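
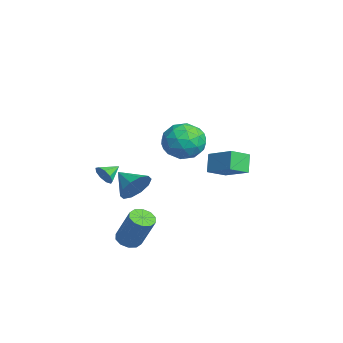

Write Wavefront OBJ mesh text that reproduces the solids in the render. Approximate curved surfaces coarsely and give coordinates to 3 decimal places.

v 0.034 4.027 -1.069
v 0.467 2.968 -0.542
v 1.346 4.919 -0.354
v 1.779 3.86 0.173
v 0.701 3.82 -2.033
v 1.134 2.761 -1.506
v 2.013 4.712 -1.318
v 2.446 3.653 -0.791
v 1.887 -1.02 -1.913
v 2.523 -1.393 -1.252
v 0.793 -1.74 -1.267
v 2.307 -0.866 -1.029
v 1.93 -0.397 -1.144
v 1.538 -0.166 -1.553
v 1.278 -0.262 -2.099
v 1.251 -0.647 -2.574
v 1.467 -1.174 -2.796
v 1.844 -1.643 -2.681
v 2.236 -1.874 -2.273
v 2.496 -1.778 -1.727
v 3.175 -1.623 -4.873
v 3.725 -1.325 -5.209
v 4.555 -0.758 -3.342
v 4.005 -1.057 -3.007
v 3.413 -1.02 -5.162
v 4.243 -0.454 -3.296
v 3.01 -0.945 -5.005
v 3.84 -0.379 -3.139
v 2.67 -1.13 -4.798
v 3.5 -0.563 -2.932
v 2.523 -1.503 -4.62
v 3.353 -0.936 -2.753
v 2.625 -1.922 -4.538
v 3.455 -1.355 -2.671
v 2.937 -2.226 -4.584
v 3.767 -1.66 -2.718
v 3.34 -2.301 -4.741
v 4.17 -1.735 -2.875
v 3.68 -2.117 -4.948
v 4.51 -1.55 -3.082
v 3.827 -1.744 -5.127
v 4.657 -1.177 -3.26
v -3.267 -1.851 -3.354
v -2.856 -1.871 -2.812
v -3.733 -0.969 -2.966
v -2.66 -1.619 -3.151
v -2.749 -1.475 -3.584
v -3.079 -1.508 -3.91
v -3.498 -1.7 -3.975
v -3.808 -1.963 -3.749
v -3.865 -2.174 -3.339
v -3.642 -2.233 -2.935
v -3.243 -2.114 -2.727
v 2.654 2.284 1.911
v 3.46 1.383 1.865
v 1.4 1.217 0.855
v 2.206 0.316 0.809
v 1.669 0.594 1.856
v 2.444 1.254 2.509
v 2.416 1.346 0.211
v 3.191 2.006 0.864
v 3.312 0.804 0.815
v 2.851 0.339 1.831
v 2.009 2.261 0.889
v 1.548 1.796 1.905
v 3.167 1.927 1.981
v 1.693 0.673 0.739
v 1.378 0.836 1.354
v 1.851 0.307 1.327
v 2.57 1.851 2.359
v 3.044 1.322 2.332
v 1.991 0.858 2.327
v 1.816 1.278 0.388
v 2.29 0.749 0.361
v 3.009 2.293 1.393
v 3.482 1.764 1.366
v 2.869 1.742 0.393
v 3.554 1.057 1.336
v 2.817 0.43 0.715
v 2.94 1.035 0.364
v 3.396 1.423 0.748
v 3.283 0.784 1.934
v 2.546 0.157 1.313
v 2.23 0.32 1.928
v 2.686 0.708 2.312
v 3.196 0.444 1.316
v 2.314 2.443 1.407
v 1.577 1.816 0.786
v 2.174 1.892 0.408
v 2.63 2.28 0.792
v 2.043 2.17 2.005
v 1.306 1.543 1.384
v 1.464 1.177 1.972
v 1.92 1.565 2.356
v 1.664 2.156 1.404
f 2 4 1
f 5 2 1
f 1 4 3
f 3 5 1
f 2 8 4
f 6 2 5
f 6 8 2
f 4 8 3
f 7 5 3
f 3 8 7
f 7 6 5
f 8 6 7
f 10 9 12
f 10 12 11
f 12 9 13
f 12 13 11
f 13 9 14
f 13 14 11
f 14 9 15
f 14 15 11
f 15 9 16
f 15 16 11
f 16 9 17
f 16 17 11
f 17 9 18
f 17 18 11
f 18 9 19
f 18 19 11
f 19 9 20
f 19 20 11
f 20 9 10
f 20 10 11
f 22 21 25
f 22 25 23
f 23 25 26
f 23 26 24
f 25 21 27
f 25 27 26
f 26 27 28
f 26 28 24
f 27 21 29
f 27 29 28
f 28 29 30
f 28 30 24
f 29 21 31
f 29 31 30
f 30 31 32
f 30 32 24
f 31 21 33
f 31 33 32
f 32 33 34
f 32 34 24
f 33 21 35
f 33 35 34
f 34 35 36
f 34 36 24
f 35 21 37
f 35 37 36
f 36 37 38
f 36 38 24
f 37 21 39
f 37 39 38
f 38 39 40
f 38 40 24
f 39 21 41
f 39 41 40
f 40 41 42
f 40 42 24
f 41 21 22
f 41 22 42
f 42 22 23
f 42 23 24
f 44 43 46
f 44 46 45
f 46 43 47
f 46 47 45
f 47 43 48
f 47 48 45
f 48 43 49
f 48 49 45
f 49 43 50
f 49 50 45
f 50 43 51
f 50 51 45
f 51 43 52
f 51 52 45
f 52 43 53
f 52 53 45
f 53 43 44
f 53 44 45
f 54 91 70
f 91 65 94
f 70 94 59
f 91 94 70
f 54 70 66
f 70 59 71
f 66 71 55
f 70 71 66
f 54 66 75
f 66 55 76
f 75 76 61
f 66 76 75
f 54 75 87
f 75 61 90
f 87 90 64
f 75 90 87
f 54 87 91
f 87 64 95
f 91 95 65
f 87 95 91
f 55 71 82
f 71 59 85
f 82 85 63
f 71 85 82
f 59 94 72
f 94 65 93
f 72 93 58
f 94 93 72
f 65 95 92
f 95 64 88
f 92 88 56
f 95 88 92
f 64 90 89
f 90 61 77
f 89 77 60
f 90 77 89
f 61 76 81
f 76 55 78
f 81 78 62
f 76 78 81
f 57 83 69
f 83 63 84
f 69 84 58
f 83 84 69
f 57 69 67
f 69 58 68
f 67 68 56
f 69 68 67
f 57 67 74
f 67 56 73
f 74 73 60
f 67 73 74
f 57 74 79
f 74 60 80
f 79 80 62
f 74 80 79
f 57 79 83
f 79 62 86
f 83 86 63
f 79 86 83
f 58 84 72
f 84 63 85
f 72 85 59
f 84 85 72
f 56 68 92
f 68 58 93
f 92 93 65
f 68 93 92
f 60 73 89
f 73 56 88
f 89 88 64
f 73 88 89
f 62 80 81
f 80 60 77
f 81 77 61
f 80 77 81
f 63 86 82
f 86 62 78
f 82 78 55
f 86 78 82



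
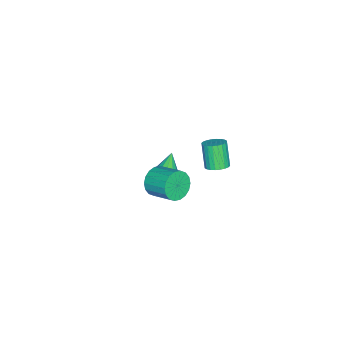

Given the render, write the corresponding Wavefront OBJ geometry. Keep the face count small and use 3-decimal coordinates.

v 3.251 1.43 3.158
v 3.79 1.509 2.572
v 4.188 2.688 3.096
v 3.649 2.61 3.682
v 3.501 1.666 2.436
v 3.899 2.846 2.959
v 3.163 1.778 2.443
v 3.561 2.957 2.966
v 2.842 1.82 2.591
v 3.24 2.999 3.115
v 2.603 1.785 2.852
v 3.001 2.964 3.376
v 2.491 1.68 3.174
v 2.889 2.859 3.697
v 2.53 1.526 3.492
v 2.928 2.705 4.015
v 2.712 1.352 3.744
v 3.11 2.531 4.268
v 3.001 1.194 3.881
v 3.399 2.374 4.404
v 3.339 1.083 3.874
v 3.737 2.262 4.397
v 3.66 1.041 3.725
v 4.058 2.22 4.249
v 3.899 1.076 3.464
v 4.297 2.255 3.988
v 4.011 1.181 3.143
v 4.409 2.36 3.666
v 3.972 1.335 2.825
v 4.37 2.514 3.348
v -1.246 -0.042 -1.214
v -0.877 0.115 -0.754
v -2.074 -0.118 -0.526
v -0.993 0.388 -0.863
v -1.176 0.545 -1.066
v -1.378 0.546 -1.309
v -1.544 0.388 -1.526
v -1.631 0.116 -1.66
v -1.614 -0.199 -1.675
v -1.498 -0.472 -1.566
v -1.315 -0.63 -1.362
v -1.114 -0.63 -1.12
v -0.947 -0.473 -0.902
v -0.861 -0.2 -0.768
v -2.35 2.172 -0.956
v -1.771 2.055 -0.735
v -2.332 1.652 0.517
v -2.91 1.768 0.296
v -1.8 2.291 -0.672
v -2.361 1.887 0.58
v -1.913 2.509 -0.652
v -2.473 2.105 0.6
v -2.092 2.675 -0.678
v -2.652 2.271 0.574
v -2.31 2.765 -0.747
v -2.871 2.361 0.505
v -2.534 2.764 -0.848
v -3.095 2.361 0.404
v -2.73 2.674 -0.965
v -3.291 2.27 0.287
v -2.869 2.506 -1.081
v -3.429 2.103 0.171
v -2.928 2.288 -1.177
v -3.489 1.885 0.075
v -2.899 2.053 -1.24
v -3.46 1.649 0.012
v -2.787 1.835 -1.26
v -3.347 1.431 -0.008
v -2.608 1.669 -1.234
v -3.168 1.265 0.018
v -2.389 1.579 -1.165
v -2.95 1.175 0.087
v -2.165 1.579 -1.064
v -2.726 1.176 0.188
v -1.969 1.67 -0.947
v -2.53 1.266 0.305
v -1.831 1.837 -0.831
v -2.391 1.434 0.421
f 2 1 5
f 2 5 3
f 3 5 6
f 3 6 4
f 5 1 7
f 5 7 6
f 6 7 8
f 6 8 4
f 7 1 9
f 7 9 8
f 8 9 10
f 8 10 4
f 9 1 11
f 9 11 10
f 10 11 12
f 10 12 4
f 11 1 13
f 11 13 12
f 12 13 14
f 12 14 4
f 13 1 15
f 13 15 14
f 14 15 16
f 14 16 4
f 15 1 17
f 15 17 16
f 16 17 18
f 16 18 4
f 17 1 19
f 17 19 18
f 18 19 20
f 18 20 4
f 19 1 21
f 19 21 20
f 20 21 22
f 20 22 4
f 21 1 23
f 21 23 22
f 22 23 24
f 22 24 4
f 23 1 25
f 23 25 24
f 24 25 26
f 24 26 4
f 25 1 27
f 25 27 26
f 26 27 28
f 26 28 4
f 27 1 29
f 27 29 28
f 28 29 30
f 28 30 4
f 29 1 2
f 29 2 30
f 30 2 3
f 30 3 4
f 32 31 34
f 32 34 33
f 34 31 35
f 34 35 33
f 35 31 36
f 35 36 33
f 36 31 37
f 36 37 33
f 37 31 38
f 37 38 33
f 38 31 39
f 38 39 33
f 39 31 40
f 39 40 33
f 40 31 41
f 40 41 33
f 41 31 42
f 41 42 33
f 42 31 43
f 42 43 33
f 43 31 44
f 43 44 33
f 44 31 32
f 44 32 33
f 46 45 49
f 46 49 47
f 47 49 50
f 47 50 48
f 49 45 51
f 49 51 50
f 50 51 52
f 50 52 48
f 51 45 53
f 51 53 52
f 52 53 54
f 52 54 48
f 53 45 55
f 53 55 54
f 54 55 56
f 54 56 48
f 55 45 57
f 55 57 56
f 56 57 58
f 56 58 48
f 57 45 59
f 57 59 58
f 58 59 60
f 58 60 48
f 59 45 61
f 59 61 60
f 60 61 62
f 60 62 48
f 61 45 63
f 61 63 62
f 62 63 64
f 62 64 48
f 63 45 65
f 63 65 64
f 64 65 66
f 64 66 48
f 65 45 67
f 65 67 66
f 66 67 68
f 66 68 48
f 67 45 69
f 67 69 68
f 68 69 70
f 68 70 48
f 69 45 71
f 69 71 70
f 70 71 72
f 70 72 48
f 71 45 73
f 71 73 72
f 72 73 74
f 72 74 48
f 73 45 75
f 73 75 74
f 74 75 76
f 74 76 48
f 75 45 77
f 75 77 76
f 76 77 78
f 76 78 48
f 77 45 46
f 77 46 78
f 78 46 47
f 78 47 48



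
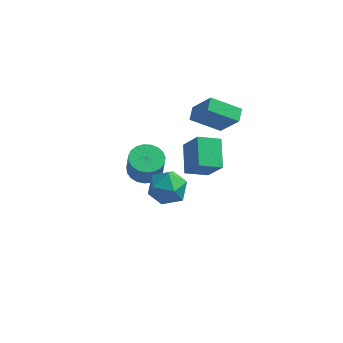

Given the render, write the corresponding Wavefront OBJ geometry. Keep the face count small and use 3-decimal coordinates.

v -0.55 2.766 -3.338
v -0.849 4.443 -2.519
v 0.701 3.246 -3.865
v 0.403 4.923 -3.046
v 0.317 2.177 -1.814
v 0.019 3.854 -0.995
v 1.569 2.657 -2.341
v 1.27 4.334 -1.522
v 1.373 2.928 0.755
v -0.276 2.712 1.754
v 1.419 3.758 1.012
v -0.23 3.542 2.01
v 2.41 2.378 2.35
v 0.761 2.162 3.348
v 2.456 3.208 2.606
v 0.807 2.992 3.605
v -1.123 -2.167 1.107
v 0.011 -2.336 1.109
v -1.331 -3.544 2.331
v -0.197 -3.713 2.333
v -0.635 -2.76 2.795
v -0.507 -1.909 2.038
v -0.813 -3.971 1.402
v -0.685 -3.12 0.645
v 0.202 -3.451 1.291
v 0.312 -2.702 2.152
v -1.632 -3.178 1.288
v -1.522 -2.429 2.149
v -2.821 3.224 -3.832
v -1.816 3.058 -3.982
v -1.654 2.789 -2.597
v -2.659 2.956 -2.448
v -1.825 3.478 -3.9
v -1.663 3.209 -2.515
v -2.007 3.854 -3.805
v -1.845 3.586 -2.42
v -2.329 4.122 -3.716
v -2.167 3.853 -2.331
v -2.736 4.234 -3.646
v -2.575 3.965 -2.261
v -3.159 4.172 -3.609
v -2.997 3.903 -2.224
v -3.522 3.945 -3.61
v -3.36 3.677 -2.226
v -3.765 3.595 -3.65
v -3.603 3.326 -2.265
v -3.844 3.18 -3.722
v -3.682 2.911 -2.337
v -3.746 2.773 -3.812
v -3.584 2.504 -2.427
v -3.489 2.444 -3.906
v -3.327 2.175 -2.521
v -3.116 2.25 -3.987
v -2.954 1.981 -2.602
v -2.692 2.224 -4.042
v -2.53 1.955 -2.657
v -2.29 2.372 -4.06
v -2.128 2.103 -2.675
v -1.98 2.667 -4.039
v -1.818 2.398 -2.654
f 2 4 1
f 5 2 1
f 1 4 3
f 3 5 1
f 2 8 4
f 6 2 5
f 6 8 2
f 4 8 3
f 7 5 3
f 3 8 7
f 7 6 5
f 8 6 7
f 10 12 9
f 13 10 9
f 9 12 11
f 11 13 9
f 10 16 12
f 14 10 13
f 14 16 10
f 12 16 11
f 15 13 11
f 11 16 15
f 15 14 13
f 16 14 15
f 17 28 22
f 17 22 18
f 17 18 24
f 17 24 27
f 17 27 28
f 18 22 26
f 22 28 21
f 28 27 19
f 27 24 23
f 24 18 25
f 20 26 21
f 20 21 19
f 20 19 23
f 20 23 25
f 20 25 26
f 21 26 22
f 19 21 28
f 23 19 27
f 25 23 24
f 26 25 18
f 30 29 33
f 30 33 31
f 31 33 34
f 31 34 32
f 33 29 35
f 33 35 34
f 34 35 36
f 34 36 32
f 35 29 37
f 35 37 36
f 36 37 38
f 36 38 32
f 37 29 39
f 37 39 38
f 38 39 40
f 38 40 32
f 39 29 41
f 39 41 40
f 40 41 42
f 40 42 32
f 41 29 43
f 41 43 42
f 42 43 44
f 42 44 32
f 43 29 45
f 43 45 44
f 44 45 46
f 44 46 32
f 45 29 47
f 45 47 46
f 46 47 48
f 46 48 32
f 47 29 49
f 47 49 48
f 48 49 50
f 48 50 32
f 49 29 51
f 49 51 50
f 50 51 52
f 50 52 32
f 51 29 53
f 51 53 52
f 52 53 54
f 52 54 32
f 53 29 55
f 53 55 54
f 54 55 56
f 54 56 32
f 55 29 57
f 55 57 56
f 56 57 58
f 56 58 32
f 57 29 59
f 57 59 58
f 58 59 60
f 58 60 32
f 59 29 30
f 59 30 60
f 60 30 31
f 60 31 32



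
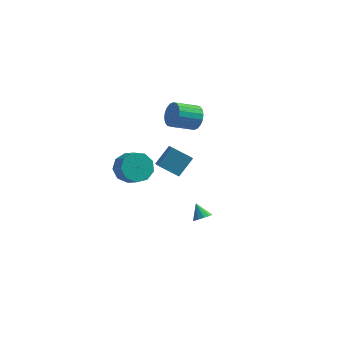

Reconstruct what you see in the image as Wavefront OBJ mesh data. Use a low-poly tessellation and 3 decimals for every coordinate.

v -3.337 3.648 -2.752
v -2.989 3.013 -2.387
v -2.701 4.637 -1.637
v -2.354 4.002 -1.272
v -2.026 3.838 -3.668
v -1.679 3.203 -3.303
v -1.391 4.827 -2.553
v -1.043 4.192 -2.188
v -0.929 4.373 1.569
v -0.356 4.048 2.225
v -1.637 3.163 2.907
v -2.211 3.487 2.251
v -0.504 4.394 2.396
v -1.785 3.509 3.078
v -0.737 4.737 2.403
v -2.018 3.851 3.085
v -1.008 5.007 2.245
v -2.289 4.122 2.927
v -1.263 5.151 1.953
v -2.544 4.266 2.635
v -1.452 5.142 1.585
v -2.733 4.256 2.267
v -1.538 4.979 1.214
v -2.819 4.094 1.896
v -1.503 4.697 0.913
v -2.784 3.812 1.595
v -1.355 4.351 0.742
v -2.636 3.466 1.424
v -1.122 4.009 0.735
v -2.403 3.123 1.417
v -0.851 3.738 0.893
v -2.132 2.853 1.575
v -0.596 3.594 1.185
v -1.877 2.709 1.867
v -0.407 3.604 1.553
v -1.688 2.718 2.235
v -0.321 3.766 1.924
v -1.602 2.881 2.606
v -2.931 -3.398 2.185
v -2.085 -2.991 1.691
v -1.363 -3.656 2.382
v -2.209 -4.062 2.875
v -2.258 -2.583 2.265
v -1.536 -3.247 2.956
v -2.746 -2.556 2.801
v -2.023 -3.22 3.492
v -3.32 -2.922 3.049
v -2.598 -3.587 3.739
v -3.712 -3.512 2.892
v -2.99 -4.176 3.583
v -3.739 -4.048 2.404
v -3.017 -4.712 3.095
v -3.388 -4.279 1.814
v -2.666 -4.944 2.505
v -2.823 -4.099 1.397
v -2.101 -4.763 2.088
v -2.308 -3.59 1.349
v -1.586 -4.255 2.039
v 1.133 -1.836 -2.763
v 1.614 -1.455 -2.677
v 0.567 -1.304 -1.957
v 1.412 -1.305 -2.919
v 1.12 -1.323 -3.111
v 0.833 -1.505 -3.193
v 0.641 -1.791 -3.138
v 0.605 -2.092 -2.964
v 0.737 -2.312 -2.727
v 0.994 -2.381 -2.501
v 1.296 -2.277 -2.358
v 1.545 -2.033 -2.344
v 1.664 -1.726 -2.463
f 2 4 1
f 5 2 1
f 1 4 3
f 3 5 1
f 2 8 4
f 6 2 5
f 6 8 2
f 4 8 3
f 7 5 3
f 3 8 7
f 7 6 5
f 8 6 7
f 10 9 13
f 10 13 11
f 11 13 14
f 11 14 12
f 13 9 15
f 13 15 14
f 14 15 16
f 14 16 12
f 15 9 17
f 15 17 16
f 16 17 18
f 16 18 12
f 17 9 19
f 17 19 18
f 18 19 20
f 18 20 12
f 19 9 21
f 19 21 20
f 20 21 22
f 20 22 12
f 21 9 23
f 21 23 22
f 22 23 24
f 22 24 12
f 23 9 25
f 23 25 24
f 24 25 26
f 24 26 12
f 25 9 27
f 25 27 26
f 26 27 28
f 26 28 12
f 27 9 29
f 27 29 28
f 28 29 30
f 28 30 12
f 29 9 31
f 29 31 30
f 30 31 32
f 30 32 12
f 31 9 33
f 31 33 32
f 32 33 34
f 32 34 12
f 33 9 35
f 33 35 34
f 34 35 36
f 34 36 12
f 35 9 37
f 35 37 36
f 36 37 38
f 36 38 12
f 37 9 10
f 37 10 38
f 38 10 11
f 38 11 12
f 40 39 43
f 40 43 41
f 41 43 44
f 41 44 42
f 43 39 45
f 43 45 44
f 44 45 46
f 44 46 42
f 45 39 47
f 45 47 46
f 46 47 48
f 46 48 42
f 47 39 49
f 47 49 48
f 48 49 50
f 48 50 42
f 49 39 51
f 49 51 50
f 50 51 52
f 50 52 42
f 51 39 53
f 51 53 52
f 52 53 54
f 52 54 42
f 53 39 55
f 53 55 54
f 54 55 56
f 54 56 42
f 55 39 57
f 55 57 56
f 56 57 58
f 56 58 42
f 57 39 40
f 57 40 58
f 58 40 41
f 58 41 42
f 60 59 62
f 60 62 61
f 62 59 63
f 62 63 61
f 63 59 64
f 63 64 61
f 64 59 65
f 64 65 61
f 65 59 66
f 65 66 61
f 66 59 67
f 66 67 61
f 67 59 68
f 67 68 61
f 68 59 69
f 68 69 61
f 69 59 70
f 69 70 61
f 70 59 71
f 70 71 61
f 71 59 60
f 71 60 61



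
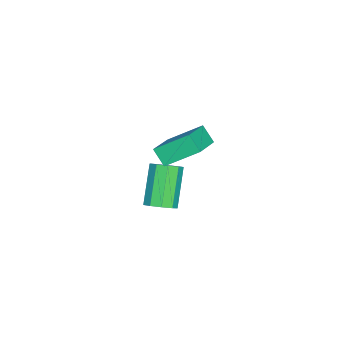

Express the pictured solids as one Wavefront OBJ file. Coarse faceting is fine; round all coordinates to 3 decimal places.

v 0.349 -2.808 -4.809
v 0.904 -3.074 -4.381
v -0.454 -3.238 -2.722
v -1.009 -2.972 -3.151
v 0.885 -2.563 -4.346
v -0.473 -2.727 -2.687
v 0.616 -2.166 -4.527
v -0.743 -2.33 -2.869
v 0.221 -2.07 -4.841
v -1.137 -2.234 -3.183
v -0.113 -2.319 -5.14
v -1.472 -2.483 -3.481
v -0.231 -2.797 -5.284
v -1.59 -2.961 -3.625
v -0.078 -3.28 -5.206
v -1.436 -3.444 -3.547
v 0.276 -3.542 -4.942
v -1.083 -3.707 -3.284
v 0.664 -3.461 -4.616
v -0.695 -3.625 -2.958
v 0.782 -2.323 0.102
v 0.445 -0.898 1.114
v 1.078 -1.756 -0.599
v 0.741 -0.33 0.412
v 2.439 -2.39 0.748
v 2.102 -0.964 1.759
v 2.735 -1.822 0.046
v 2.398 -0.397 1.058
f 2 1 5
f 2 5 3
f 3 5 6
f 3 6 4
f 5 1 7
f 5 7 6
f 6 7 8
f 6 8 4
f 7 1 9
f 7 9 8
f 8 9 10
f 8 10 4
f 9 1 11
f 9 11 10
f 10 11 12
f 10 12 4
f 11 1 13
f 11 13 12
f 12 13 14
f 12 14 4
f 13 1 15
f 13 15 14
f 14 15 16
f 14 16 4
f 15 1 17
f 15 17 16
f 16 17 18
f 16 18 4
f 17 1 19
f 17 19 18
f 18 19 20
f 18 20 4
f 19 1 2
f 19 2 20
f 20 2 3
f 20 3 4
f 22 24 21
f 25 22 21
f 21 24 23
f 23 25 21
f 22 28 24
f 26 22 25
f 26 28 22
f 24 28 23
f 27 25 23
f 23 28 27
f 27 26 25
f 28 26 27



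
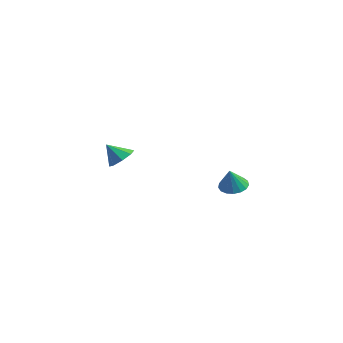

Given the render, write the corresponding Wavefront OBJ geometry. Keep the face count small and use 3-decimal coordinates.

v 2.872 -0.573 2.408
v 3.338 -0.11 2.472
v 3.148 -0.987 3.412
v 3.081 0.024 2.597
v 2.776 0.021 2.68
v 2.493 -0.118 2.7
v 2.297 -0.361 2.654
v 2.233 -0.653 2.551
v 2.315 -0.926 2.415
v 2.525 -1.118 2.278
v 2.814 -1.186 2.171
v 3.117 -1.113 2.118
v 3.363 -0.916 2.132
v 3.498 -0.641 2.209
v 3.489 -0.35 2.331
v -3.166 -2.353 2.563
v -2.552 -2.705 2.694
v -3.634 -2.867 3.377
v -2.587 -2.231 2.973
v -2.962 -1.829 3.012
v -3.456 -1.733 2.789
v -3.781 -2.001 2.433
v -3.746 -2.475 2.153
v -3.371 -2.877 2.114
v -2.877 -2.972 2.338
f 2 1 4
f 2 4 3
f 4 1 5
f 4 5 3
f 5 1 6
f 5 6 3
f 6 1 7
f 6 7 3
f 7 1 8
f 7 8 3
f 8 1 9
f 8 9 3
f 9 1 10
f 9 10 3
f 10 1 11
f 10 11 3
f 11 1 12
f 11 12 3
f 12 1 13
f 12 13 3
f 13 1 14
f 13 14 3
f 14 1 15
f 14 15 3
f 15 1 2
f 15 2 3
f 17 16 19
f 17 19 18
f 19 16 20
f 19 20 18
f 20 16 21
f 20 21 18
f 21 16 22
f 21 22 18
f 22 16 23
f 22 23 18
f 23 16 24
f 23 24 18
f 24 16 25
f 24 25 18
f 25 16 17
f 25 17 18



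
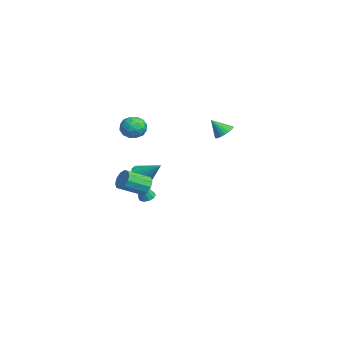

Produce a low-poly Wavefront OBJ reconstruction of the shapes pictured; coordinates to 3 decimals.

v -4.349 -2.31 -3.356
v -3.99 -1.956 -4.002
v -3.391 -1.25 -2.244
v -4.336 -1.722 -3.927
v -4.686 -1.646 -3.699
v -4.945 -1.748 -3.378
v -5.045 -2 -3.052
v -4.958 -2.335 -2.807
v -4.708 -2.664 -2.709
v -4.361 -2.898 -2.784
v -4.012 -2.974 -3.013
v -3.753 -2.873 -3.333
v -3.653 -2.62 -3.659
v -3.74 -2.285 -3.904
v 3.753 -3.076 -1.032
v 4.173 -3.257 -1.574
v 4.507 -4.586 -0.871
v 4.087 -4.404 -0.328
v 4.417 -3.041 -1.281
v 4.751 -4.37 -0.577
v 4.407 -2.837 -0.892
v 4.741 -4.166 -0.189
v 4.148 -2.725 -0.556
v 4.481 -4.054 0.147
v 3.737 -2.747 -0.403
v 4.071 -4.076 0.301
v 3.333 -2.894 -0.489
v 3.667 -4.223 0.214
v 3.089 -3.11 -0.783
v 3.423 -4.439 -0.079
v 3.099 -3.314 -1.171
v 3.433 -4.643 -0.468
v 3.359 -3.426 -1.507
v 3.692 -4.755 -0.804
v 3.769 -3.404 -1.661
v 4.103 -4.733 -0.957
v -2.405 -2.241 1.037
v -1.884 -2.864 0.69
v -2.876 -3.176 2.01
v -2.355 -3.799 1.663
v -1.999 -3.114 2.093
v -1.708 -2.536 1.492
v -3.052 -3.504 1.208
v -2.761 -2.926 0.607
v -2.284 -3.644 0.797
v -1.633 -3.404 1.343
v -3.127 -2.636 1.357
v -2.476 -2.396 1.903
v -2.103 -2.47 0.778
v -2.657 -3.57 1.922
v -2.448 -3.167 2.174
v -2.141 -3.533 1.971
v -2 -2.278 1.249
v -1.693 -2.644 1.046
v -1.761 -2.791 1.87
v -3.067 -3.396 1.654
v -2.76 -3.762 1.451
v -2.619 -2.507 0.729
v -2.312 -2.873 0.526
v -2.999 -3.249 0.83
v -2.032 -3.295 0.637
v -2.309 -3.845 1.209
v -2.718 -3.671 0.941
v -2.547 -3.332 0.588
v -1.649 -3.154 0.958
v -1.926 -3.703 1.53
v -1.717 -3.301 1.782
v -1.546 -2.961 1.429
v -1.884 -3.613 1.021
v -2.834 -2.337 1.17
v -3.111 -2.886 1.742
v -3.214 -3.079 1.271
v -3.043 -2.739 0.918
v -2.451 -2.195 1.491
v -2.728 -2.745 2.063
v -2.213 -2.708 2.112
v -2.042 -2.369 1.759
v -2.876 -2.427 1.679
v -2.04 -2.259 -4.262
v -1.519 -2.185 -4.384
v -1.54 -2.961 -2.558
v -1.631 -1.907 -4.237
v -1.899 -1.764 -4.1
v -2.221 -1.81 -4.024
v -2.473 -2.027 -4.04
v -2.56 -2.333 -4.14
v -2.448 -2.611 -4.288
v -2.18 -2.754 -4.425
v -1.859 -2.709 -4.5
v -1.606 -2.491 -4.485
v -3.531 2.631 0.263
v -3.05 2.178 0.003
v -3.729 1.849 1.257
v -2.884 2.353 0.173
v -2.83 2.576 0.359
v -2.897 2.808 0.528
v -3.074 3.01 0.652
v -3.33 3.146 0.708
v -3.62 3.193 0.687
v -3.896 3.143 0.593
v -4.108 3.004 0.442
v -4.22 2.801 0.259
v -4.214 2.568 0.078
v -4.089 2.346 -0.072
v -3.868 2.174 -0.163
v -3.588 2.08 -0.181
v -3.299 2.081 -0.123
f 2 1 4
f 2 4 3
f 4 1 5
f 4 5 3
f 5 1 6
f 5 6 3
f 6 1 7
f 6 7 3
f 7 1 8
f 7 8 3
f 8 1 9
f 8 9 3
f 9 1 10
f 9 10 3
f 10 1 11
f 10 11 3
f 11 1 12
f 11 12 3
f 12 1 13
f 12 13 3
f 13 1 14
f 13 14 3
f 14 1 2
f 14 2 3
f 16 15 19
f 16 19 17
f 17 19 20
f 17 20 18
f 19 15 21
f 19 21 20
f 20 21 22
f 20 22 18
f 21 15 23
f 21 23 22
f 22 23 24
f 22 24 18
f 23 15 25
f 23 25 24
f 24 25 26
f 24 26 18
f 25 15 27
f 25 27 26
f 26 27 28
f 26 28 18
f 27 15 29
f 27 29 28
f 28 29 30
f 28 30 18
f 29 15 31
f 29 31 30
f 30 31 32
f 30 32 18
f 31 15 33
f 31 33 32
f 32 33 34
f 32 34 18
f 33 15 35
f 33 35 34
f 34 35 36
f 34 36 18
f 35 15 16
f 35 16 36
f 36 16 17
f 36 17 18
f 37 74 53
f 74 48 77
f 53 77 42
f 74 77 53
f 37 53 49
f 53 42 54
f 49 54 38
f 53 54 49
f 37 49 58
f 49 38 59
f 58 59 44
f 49 59 58
f 37 58 70
f 58 44 73
f 70 73 47
f 58 73 70
f 37 70 74
f 70 47 78
f 74 78 48
f 70 78 74
f 38 54 65
f 54 42 68
f 65 68 46
f 54 68 65
f 42 77 55
f 77 48 76
f 55 76 41
f 77 76 55
f 48 78 75
f 78 47 71
f 75 71 39
f 78 71 75
f 47 73 72
f 73 44 60
f 72 60 43
f 73 60 72
f 44 59 64
f 59 38 61
f 64 61 45
f 59 61 64
f 40 66 52
f 66 46 67
f 52 67 41
f 66 67 52
f 40 52 50
f 52 41 51
f 50 51 39
f 52 51 50
f 40 50 57
f 50 39 56
f 57 56 43
f 50 56 57
f 40 57 62
f 57 43 63
f 62 63 45
f 57 63 62
f 40 62 66
f 62 45 69
f 66 69 46
f 62 69 66
f 41 67 55
f 67 46 68
f 55 68 42
f 67 68 55
f 39 51 75
f 51 41 76
f 75 76 48
f 51 76 75
f 43 56 72
f 56 39 71
f 72 71 47
f 56 71 72
f 45 63 64
f 63 43 60
f 64 60 44
f 63 60 64
f 46 69 65
f 69 45 61
f 65 61 38
f 69 61 65
f 80 79 82
f 80 82 81
f 82 79 83
f 82 83 81
f 83 79 84
f 83 84 81
f 84 79 85
f 84 85 81
f 85 79 86
f 85 86 81
f 86 79 87
f 86 87 81
f 87 79 88
f 87 88 81
f 88 79 89
f 88 89 81
f 89 79 90
f 89 90 81
f 90 79 80
f 90 80 81
f 92 91 94
f 92 94 93
f 94 91 95
f 94 95 93
f 95 91 96
f 95 96 93
f 96 91 97
f 96 97 93
f 97 91 98
f 97 98 93
f 98 91 99
f 98 99 93
f 99 91 100
f 99 100 93
f 100 91 101
f 100 101 93
f 101 91 102
f 101 102 93
f 102 91 103
f 102 103 93
f 103 91 104
f 103 104 93
f 104 91 105
f 104 105 93
f 105 91 106
f 105 106 93
f 106 91 107
f 106 107 93
f 107 91 92
f 107 92 93



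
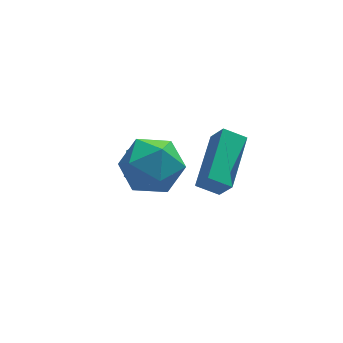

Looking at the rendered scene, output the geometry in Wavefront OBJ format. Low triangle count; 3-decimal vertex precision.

v 1.42 0.576 -2.627
v 1.759 0.641 -3.068
v 2.099 1.53 -2.674
v 1.76 1.464 -2.233
v 1.456 0.79 -3.143
v 1.796 1.679 -2.749
v 1.139 0.858 -3.021
v 1.479 1.746 -2.627
v 0.93 0.817 -2.749
v 1.27 1.706 -2.355
v 0.907 0.684 -2.43
v 1.247 1.573 -2.036
v 1.081 0.51 -2.186
v 1.421 1.399 -1.792
v 1.384 0.361 -2.111
v 1.724 1.25 -1.717
v 1.701 0.294 -2.233
v 2.041 1.182 -1.839
v 1.91 0.334 -2.505
v 2.25 1.223 -2.111
v 1.933 0.467 -2.824
v 2.273 1.356 -2.43
v 0.117 -1.547 0.703
v 0.82 -1.324 1.674
v 1.44 -2.856 0.046
v 2.143 -2.633 1.017
v 1.078 -3.211 1.155
v 0.26 -2.402 1.562
v 2 -1.778 0.158
v 1.182 -0.969 0.565
v 1.984 -1.467 1.338
v 1.414 -2.352 1.954
v 0.846 -1.828 -0.234
v 0.276 -2.713 0.382
v 2.286 -3.187 0.484
v 3.389 -1.412 1.106
v 3.028 -3.499 0.058
v 4.131 -1.724 0.68
v 2.569 -3.656 1.32
v 3.672 -1.881 1.942
v 3.311 -3.968 0.894
v 4.414 -2.193 1.516
f 2 1 5
f 2 5 3
f 3 5 6
f 3 6 4
f 5 1 7
f 5 7 6
f 6 7 8
f 6 8 4
f 7 1 9
f 7 9 8
f 8 9 10
f 8 10 4
f 9 1 11
f 9 11 10
f 10 11 12
f 10 12 4
f 11 1 13
f 11 13 12
f 12 13 14
f 12 14 4
f 13 1 15
f 13 15 14
f 14 15 16
f 14 16 4
f 15 1 17
f 15 17 16
f 16 17 18
f 16 18 4
f 17 1 19
f 17 19 18
f 18 19 20
f 18 20 4
f 19 1 21
f 19 21 20
f 20 21 22
f 20 22 4
f 21 1 2
f 21 2 22
f 22 2 3
f 22 3 4
f 23 34 28
f 23 28 24
f 23 24 30
f 23 30 33
f 23 33 34
f 24 28 32
f 28 34 27
f 34 33 25
f 33 30 29
f 30 24 31
f 26 32 27
f 26 27 25
f 26 25 29
f 26 29 31
f 26 31 32
f 27 32 28
f 25 27 34
f 29 25 33
f 31 29 30
f 32 31 24
f 36 38 35
f 39 36 35
f 35 38 37
f 37 39 35
f 36 42 38
f 40 36 39
f 40 42 36
f 38 42 37
f 41 39 37
f 37 42 41
f 41 40 39
f 42 40 41



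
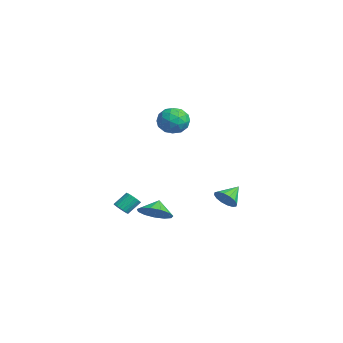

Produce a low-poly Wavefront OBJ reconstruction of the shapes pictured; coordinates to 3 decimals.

v -0.221 -3.718 -3.409
v 0.214 -3.878 -3.131
v 0.036 -3.081 -2.394
v -0.399 -2.922 -2.671
v 0.302 -3.727 -3.273
v 0.123 -2.931 -2.535
v 0.299 -3.575 -3.438
v 0.121 -2.779 -2.7
v 0.206 -3.448 -3.598
v 0.028 -2.651 -2.861
v 0.04 -3.367 -3.725
v -0.138 -2.57 -2.988
v -0.171 -3.347 -3.798
v -0.35 -2.551 -3.061
v -0.392 -3.392 -3.803
v -0.57 -2.595 -3.066
v -0.582 -3.492 -3.74
v -0.76 -2.695 -3.003
v -0.71 -3.632 -3.62
v -0.888 -2.835 -2.883
v -0.754 -3.787 -3.463
v -0.932 -2.99 -2.726
v -0.705 -3.93 -3.297
v -0.883 -3.133 -2.56
v -0.573 -4.036 -3.15
v -0.751 -3.239 -2.413
v -0.38 -4.088 -3.048
v -0.558 -3.291 -2.311
v -0.159 -4.075 -3.008
v -0.337 -3.278 -2.271
v 0.051 -4.001 -3.037
v -0.127 -3.204 -2.3
v 0.22 -1.017 3.623
v 0.756 -0.389 4.185
v 1.584 -1.671 3.055
v 2.12 -1.043 3.617
v 1.586 -1.769 4.049
v 0.743 -1.364 4.4
v 1.597 -0.696 2.84
v 0.754 -0.291 3.191
v 1.607 -0.19 3.701
v 1.6 -0.853 4.449
v 0.74 -1.207 2.791
v 0.733 -1.87 3.539
v 0.368 -0.645 3.954
v 1.972 -1.415 3.286
v 1.658 -1.841 3.54
v 1.973 -1.472 3.871
v 0.36 -1.219 4.08
v 0.675 -0.849 4.411
v 1.163 -1.66 4.331
v 1.665 -1.211 2.829
v 1.98 -0.841 3.16
v 0.367 -0.588 3.369
v 0.682 -0.219 3.7
v 1.177 -0.4 2.909
v 1.183 -0.159 4
v 1.985 -0.544 3.666
v 1.678 -0.34 3.209
v 1.182 -0.102 3.416
v 1.179 -0.549 4.439
v 1.981 -0.934 4.105
v 1.667 -1.36 4.359
v 1.171 -1.122 4.566
v 1.679 -0.432 4.155
v 0.359 -1.126 3.135
v 1.161 -1.511 2.801
v 1.169 -0.938 2.674
v 0.673 -0.7 2.881
v 0.355 -1.516 3.574
v 1.157 -1.901 3.24
v 1.158 -1.958 3.824
v 0.662 -1.72 4.031
v 0.661 -1.628 3.085
v -0.751 -1.574 -4.179
v -0.069 -2.023 -3.472
v -1.289 -1.166 -3.401
v 0.157 -1.473 -3.602
v 0.095 -0.956 -3.916
v -0.235 -0.634 -4.313
v -0.729 -0.611 -4.668
v -1.23 -0.893 -4.867
v -1.579 -1.392 -4.848
v -1.665 -1.948 -4.616
v -1.46 -2.385 -4.246
v -1.03 -2.565 -3.854
v -0.512 -2.43 -3.565
v 2.133 1.736 -2.371
v 2.722 2.222 -2.57
v 1.587 2.684 -1.669
v 2.439 2.274 -2.861
v 2.074 2.182 -3.02
v 1.725 1.97 -3.005
v 1.485 1.696 -2.821
v 1.418 1.432 -2.516
v 1.543 1.249 -2.172
v 1.826 1.197 -1.881
v 2.191 1.289 -1.722
v 2.541 1.501 -1.736
v 2.781 1.776 -1.921
v 2.847 2.04 -2.226
f 2 1 5
f 2 5 3
f 3 5 6
f 3 6 4
f 5 1 7
f 5 7 6
f 6 7 8
f 6 8 4
f 7 1 9
f 7 9 8
f 8 9 10
f 8 10 4
f 9 1 11
f 9 11 10
f 10 11 12
f 10 12 4
f 11 1 13
f 11 13 12
f 12 13 14
f 12 14 4
f 13 1 15
f 13 15 14
f 14 15 16
f 14 16 4
f 15 1 17
f 15 17 16
f 16 17 18
f 16 18 4
f 17 1 19
f 17 19 18
f 18 19 20
f 18 20 4
f 19 1 21
f 19 21 20
f 20 21 22
f 20 22 4
f 21 1 23
f 21 23 22
f 22 23 24
f 22 24 4
f 23 1 25
f 23 25 24
f 24 25 26
f 24 26 4
f 25 1 27
f 25 27 26
f 26 27 28
f 26 28 4
f 27 1 29
f 27 29 28
f 28 29 30
f 28 30 4
f 29 1 31
f 29 31 30
f 30 31 32
f 30 32 4
f 31 1 2
f 31 2 32
f 32 2 3
f 32 3 4
f 33 70 49
f 70 44 73
f 49 73 38
f 70 73 49
f 33 49 45
f 49 38 50
f 45 50 34
f 49 50 45
f 33 45 54
f 45 34 55
f 54 55 40
f 45 55 54
f 33 54 66
f 54 40 69
f 66 69 43
f 54 69 66
f 33 66 70
f 66 43 74
f 70 74 44
f 66 74 70
f 34 50 61
f 50 38 64
f 61 64 42
f 50 64 61
f 38 73 51
f 73 44 72
f 51 72 37
f 73 72 51
f 44 74 71
f 74 43 67
f 71 67 35
f 74 67 71
f 43 69 68
f 69 40 56
f 68 56 39
f 69 56 68
f 40 55 60
f 55 34 57
f 60 57 41
f 55 57 60
f 36 62 48
f 62 42 63
f 48 63 37
f 62 63 48
f 36 48 46
f 48 37 47
f 46 47 35
f 48 47 46
f 36 46 53
f 46 35 52
f 53 52 39
f 46 52 53
f 36 53 58
f 53 39 59
f 58 59 41
f 53 59 58
f 36 58 62
f 58 41 65
f 62 65 42
f 58 65 62
f 37 63 51
f 63 42 64
f 51 64 38
f 63 64 51
f 35 47 71
f 47 37 72
f 71 72 44
f 47 72 71
f 39 52 68
f 52 35 67
f 68 67 43
f 52 67 68
f 41 59 60
f 59 39 56
f 60 56 40
f 59 56 60
f 42 65 61
f 65 41 57
f 61 57 34
f 65 57 61
f 76 75 78
f 76 78 77
f 78 75 79
f 78 79 77
f 79 75 80
f 79 80 77
f 80 75 81
f 80 81 77
f 81 75 82
f 81 82 77
f 82 75 83
f 82 83 77
f 83 75 84
f 83 84 77
f 84 75 85
f 84 85 77
f 85 75 86
f 85 86 77
f 86 75 87
f 86 87 77
f 87 75 76
f 87 76 77
f 89 88 91
f 89 91 90
f 91 88 92
f 91 92 90
f 92 88 93
f 92 93 90
f 93 88 94
f 93 94 90
f 94 88 95
f 94 95 90
f 95 88 96
f 95 96 90
f 96 88 97
f 96 97 90
f 97 88 98
f 97 98 90
f 98 88 99
f 98 99 90
f 99 88 100
f 99 100 90
f 100 88 101
f 100 101 90
f 101 88 89
f 101 89 90



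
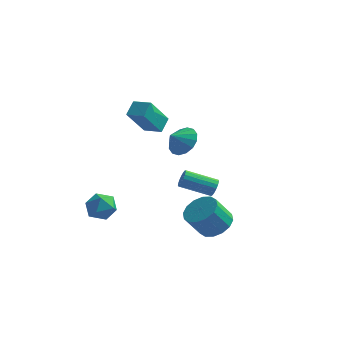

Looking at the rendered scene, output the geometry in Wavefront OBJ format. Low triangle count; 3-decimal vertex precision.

v 4.152 -2.253 -3.269
v 5.062 -2.757 -3.017
v 4.358 -3.351 -1.66
v 3.448 -2.847 -1.911
v 5.103 -2.26 -2.778
v 4.399 -2.853 -1.421
v 4.889 -1.76 -2.671
v 4.186 -2.353 -1.313
v 4.478 -1.393 -2.723
v 3.775 -1.986 -1.366
v 3.98 -1.256 -2.922
v 3.276 -1.849 -1.565
v 3.527 -1.386 -3.214
v 2.824 -1.98 -1.856
v 3.242 -1.749 -3.52
v 2.538 -2.343 -2.163
v 3.201 -2.247 -3.759
v 2.497 -2.84 -2.402
v 3.414 -2.747 -3.867
v 2.711 -3.34 -2.509
v 3.825 -3.114 -3.814
v 3.122 -3.707 -2.457
v 4.324 -3.251 -3.615
v 3.62 -3.844 -2.258
v 4.776 -3.12 -3.324
v 4.073 -3.714 -1.966
v -2.202 -3.417 -1.426
v -1.241 -3.355 -1.522
v -2.259 -4.405 -2.638
v -1.298 -4.343 -2.734
v -1.68 -4.79 -1.966
v -1.645 -4.179 -1.216
v -1.855 -3.581 -2.944
v -1.82 -2.97 -2.194
v -1.027 -3.456 -2.46
v -0.919 -4.204 -1.855
v -2.581 -3.556 -2.305
v -2.473 -4.304 -1.7
v -1.627 -0.077 3.015
v -1.519 0.793 3.612
v -0.991 1.019 1.303
v -0.884 1.889 1.899
v -0.516 -0.369 3.241
v -0.409 0.501 3.837
v 0.119 0.727 1.528
v 0.227 1.597 2.125
v 1.93 -1.105 2.097
v 2.365 -0.616 2.854
v 1.41 -1.735 2.803
v 1.926 -0.358 2.762
v 1.488 -0.299 2.492
v 1.169 -0.456 2.116
v 1.053 -0.787 1.735
v 1.173 -1.203 1.451
v 1.495 -1.593 1.34
v 1.934 -1.852 1.432
v 2.371 -1.91 1.702
v 2.691 -1.753 2.078
v 2.806 -1.422 2.459
v 2.687 -1.006 2.743
v 2.282 3.733 -4.301
v 2.551 3.455 -3.829
v 0.747 2.969 -3.088
v 0.478 3.247 -3.559
v 2.515 3.73 -3.737
v 0.711 3.243 -2.995
v 2.425 4.006 -3.774
v 0.621 3.519 -3.032
v 2.303 4.219 -3.931
v 0.499 3.732 -3.19
v 2.176 4.321 -4.174
v 0.372 3.834 -3.432
v 2.073 4.288 -4.445
v 0.269 3.801 -3.704
v 2.018 4.128 -4.683
v 0.214 3.641 -3.942
v 2.024 3.878 -4.834
v 0.22 3.391 -4.093
v 2.088 3.595 -4.862
v 0.285 3.108 -4.121
v 2.197 3.344 -4.762
v 0.394 2.857 -4.021
v 2.326 3.181 -4.556
v 0.522 2.694 -3.815
v 2.444 3.146 -4.292
v 0.641 2.659 -3.55
v 2.525 3.244 -4.029
v 0.722 2.758 -3.288
f 2 1 5
f 2 5 3
f 3 5 6
f 3 6 4
f 5 1 7
f 5 7 6
f 6 7 8
f 6 8 4
f 7 1 9
f 7 9 8
f 8 9 10
f 8 10 4
f 9 1 11
f 9 11 10
f 10 11 12
f 10 12 4
f 11 1 13
f 11 13 12
f 12 13 14
f 12 14 4
f 13 1 15
f 13 15 14
f 14 15 16
f 14 16 4
f 15 1 17
f 15 17 16
f 16 17 18
f 16 18 4
f 17 1 19
f 17 19 18
f 18 19 20
f 18 20 4
f 19 1 21
f 19 21 20
f 20 21 22
f 20 22 4
f 21 1 23
f 21 23 22
f 22 23 24
f 22 24 4
f 23 1 25
f 23 25 24
f 24 25 26
f 24 26 4
f 25 1 2
f 25 2 26
f 26 2 3
f 26 3 4
f 27 38 32
f 27 32 28
f 27 28 34
f 27 34 37
f 27 37 38
f 28 32 36
f 32 38 31
f 38 37 29
f 37 34 33
f 34 28 35
f 30 36 31
f 30 31 29
f 30 29 33
f 30 33 35
f 30 35 36
f 31 36 32
f 29 31 38
f 33 29 37
f 35 33 34
f 36 35 28
f 40 42 39
f 43 40 39
f 39 42 41
f 41 43 39
f 40 46 42
f 44 40 43
f 44 46 40
f 42 46 41
f 45 43 41
f 41 46 45
f 45 44 43
f 46 44 45
f 48 47 50
f 48 50 49
f 50 47 51
f 50 51 49
f 51 47 52
f 51 52 49
f 52 47 53
f 52 53 49
f 53 47 54
f 53 54 49
f 54 47 55
f 54 55 49
f 55 47 56
f 55 56 49
f 56 47 57
f 56 57 49
f 57 47 58
f 57 58 49
f 58 47 59
f 58 59 49
f 59 47 60
f 59 60 49
f 60 47 48
f 60 48 49
f 62 61 65
f 62 65 63
f 63 65 66
f 63 66 64
f 65 61 67
f 65 67 66
f 66 67 68
f 66 68 64
f 67 61 69
f 67 69 68
f 68 69 70
f 68 70 64
f 69 61 71
f 69 71 70
f 70 71 72
f 70 72 64
f 71 61 73
f 71 73 72
f 72 73 74
f 72 74 64
f 73 61 75
f 73 75 74
f 74 75 76
f 74 76 64
f 75 61 77
f 75 77 76
f 76 77 78
f 76 78 64
f 77 61 79
f 77 79 78
f 78 79 80
f 78 80 64
f 79 61 81
f 79 81 80
f 80 81 82
f 80 82 64
f 81 61 83
f 81 83 82
f 82 83 84
f 82 84 64
f 83 61 85
f 83 85 84
f 84 85 86
f 84 86 64
f 85 61 87
f 85 87 86
f 86 87 88
f 86 88 64
f 87 61 62
f 87 62 88
f 88 62 63
f 88 63 64



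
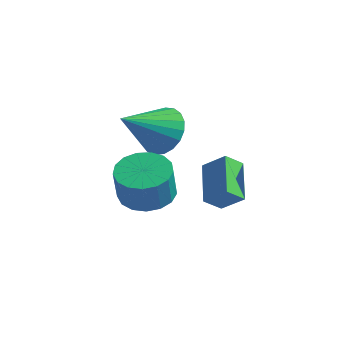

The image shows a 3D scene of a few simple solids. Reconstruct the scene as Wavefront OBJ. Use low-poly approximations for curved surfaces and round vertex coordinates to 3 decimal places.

v 1.822 -0.279 -1.941
v 1.01 1.09 -1.263
v 2.238 0.254 -2.519
v 1.426 1.623 -1.842
v 2.654 -0.143 -1.218
v 1.842 1.226 -0.541
v 3.07 0.39 -1.797
v 2.258 1.759 -1.119
v 0.054 -1.045 -1.654
v 0.914 -1.595 -1.793
v 0.946 -1.885 -0.444
v 0.086 -1.335 -0.306
v 1.079 -1.14 -1.699
v 1.11 -1.43 -0.35
v 1.009 -0.663 -1.594
v 1.04 -0.954 -0.246
v 0.72 -0.274 -1.504
v 0.752 -0.564 -0.155
v 0.279 -0.061 -1.447
v 0.311 -0.352 -0.099
v -0.214 -0.074 -1.439
v -0.182 -0.364 -0.09
v -0.645 -0.309 -1.479
v -0.614 -0.6 -0.131
v -0.916 -0.713 -1.56
v -0.885 -1.003 -0.211
v -0.965 -1.192 -1.662
v -0.934 -1.483 -0.314
v -0.78 -1.638 -1.763
v -0.749 -1.929 -0.414
v -0.405 -1.948 -1.838
v -0.373 -2.239 -0.49
v 0.076 -2.051 -1.872
v 0.108 -2.342 -0.523
v 0.552 -1.923 -1.855
v 0.584 -2.214 -0.507
v -1.526 2.697 -1.334
v -0.543 2.547 -0.889
v -2.354 1.163 -0.026
v -0.718 2.869 -0.623
v -1.034 3.161 -0.479
v -1.434 3.373 -0.484
v -1.851 3.468 -0.636
v -2.211 3.43 -0.908
v -2.453 3.265 -1.254
v -2.534 3.002 -1.614
v -2.442 2.687 -1.926
v -2.19 2.373 -2.135
v -1.825 2.115 -2.206
v -1.407 1.958 -2.126
v -1.01 1.928 -1.909
v -0.702 2.032 -1.593
v -0.537 2.251 -1.232
f 2 4 1
f 5 2 1
f 1 4 3
f 3 5 1
f 2 8 4
f 6 2 5
f 6 8 2
f 4 8 3
f 7 5 3
f 3 8 7
f 7 6 5
f 8 6 7
f 10 9 13
f 10 13 11
f 11 13 14
f 11 14 12
f 13 9 15
f 13 15 14
f 14 15 16
f 14 16 12
f 15 9 17
f 15 17 16
f 16 17 18
f 16 18 12
f 17 9 19
f 17 19 18
f 18 19 20
f 18 20 12
f 19 9 21
f 19 21 20
f 20 21 22
f 20 22 12
f 21 9 23
f 21 23 22
f 22 23 24
f 22 24 12
f 23 9 25
f 23 25 24
f 24 25 26
f 24 26 12
f 25 9 27
f 25 27 26
f 26 27 28
f 26 28 12
f 27 9 29
f 27 29 28
f 28 29 30
f 28 30 12
f 29 9 31
f 29 31 30
f 30 31 32
f 30 32 12
f 31 9 33
f 31 33 32
f 32 33 34
f 32 34 12
f 33 9 35
f 33 35 34
f 34 35 36
f 34 36 12
f 35 9 10
f 35 10 36
f 36 10 11
f 36 11 12
f 38 37 40
f 38 40 39
f 40 37 41
f 40 41 39
f 41 37 42
f 41 42 39
f 42 37 43
f 42 43 39
f 43 37 44
f 43 44 39
f 44 37 45
f 44 45 39
f 45 37 46
f 45 46 39
f 46 37 47
f 46 47 39
f 47 37 48
f 47 48 39
f 48 37 49
f 48 49 39
f 49 37 50
f 49 50 39
f 50 37 51
f 50 51 39
f 51 37 52
f 51 52 39
f 52 37 53
f 52 53 39
f 53 37 38
f 53 38 39



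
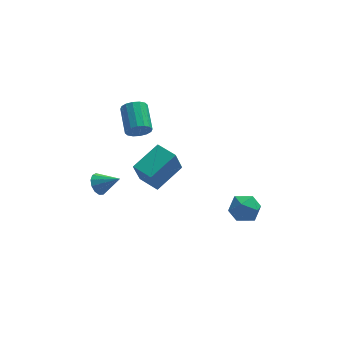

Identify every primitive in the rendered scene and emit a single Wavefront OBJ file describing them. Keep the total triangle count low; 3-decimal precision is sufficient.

v -1.841 2.097 2.497
v -1.421 2.34 2.006
v -1.499 3.825 2.673
v -1.919 3.583 3.163
v -1.75 2.381 1.874
v -1.828 3.867 2.541
v -2.104 2.347 1.91
v -2.182 3.832 2.576
v -2.387 2.246 2.102
v -2.465 3.731 2.769
v -2.524 2.105 2.4
v -2.602 3.59 3.067
v -2.478 1.962 2.724
v -2.556 3.447 3.391
v -2.261 1.855 2.987
v -2.339 3.34 3.654
v -1.932 1.813 3.119
v -2.01 3.299 3.786
v -1.578 1.848 3.084
v -1.656 3.333 3.75
v -1.295 1.949 2.891
v -1.373 3.434 3.558
v -1.158 2.09 2.593
v -1.236 3.575 3.26
v -1.204 2.233 2.269
v -1.282 3.718 2.936
v -1.298 -1.278 0.842
v -1.665 -1.709 2.22
v -2.057 -0.353 0.929
v -2.424 -0.783 2.307
v 0.024 -0.257 1.513
v -0.343 -0.687 2.891
v -0.735 0.669 1.6
v -1.102 0.238 2.978
v -3.855 2.785 -2.146
v -3.434 3.098 -2.579
v -2.805 2.355 -1.434
v -3.515 3.352 -2.304
v -3.705 3.427 -1.98
v -3.942 3.298 -1.708
v -4.151 3.006 -1.575
v -4.267 2.644 -1.623
v -4.252 2.327 -1.838
v -4.111 2.155 -2.15
v -3.889 2.183 -2.461
v -3.656 2.403 -2.672
v -3.486 2.744 -2.716
v 3.439 0.35 -3.041
v 4.056 0.124 -2.389
v 2.344 -0.244 -2.211
v 2.961 -0.47 -1.559
v 2.754 0.419 -1.711
v 3.431 0.786 -2.224
v 2.969 -0.906 -2.376
v 3.646 -0.539 -2.889
v 3.765 -0.653 -1.978
v 3.633 0.166 -1.568
v 2.767 -0.286 -3.032
v 2.635 0.533 -2.622
f 2 1 5
f 2 5 3
f 3 5 6
f 3 6 4
f 5 1 7
f 5 7 6
f 6 7 8
f 6 8 4
f 7 1 9
f 7 9 8
f 8 9 10
f 8 10 4
f 9 1 11
f 9 11 10
f 10 11 12
f 10 12 4
f 11 1 13
f 11 13 12
f 12 13 14
f 12 14 4
f 13 1 15
f 13 15 14
f 14 15 16
f 14 16 4
f 15 1 17
f 15 17 16
f 16 17 18
f 16 18 4
f 17 1 19
f 17 19 18
f 18 19 20
f 18 20 4
f 19 1 21
f 19 21 20
f 20 21 22
f 20 22 4
f 21 1 23
f 21 23 22
f 22 23 24
f 22 24 4
f 23 1 25
f 23 25 24
f 24 25 26
f 24 26 4
f 25 1 2
f 25 2 26
f 26 2 3
f 26 3 4
f 28 30 27
f 31 28 27
f 27 30 29
f 29 31 27
f 28 34 30
f 32 28 31
f 32 34 28
f 30 34 29
f 33 31 29
f 29 34 33
f 33 32 31
f 34 32 33
f 36 35 38
f 36 38 37
f 38 35 39
f 38 39 37
f 39 35 40
f 39 40 37
f 40 35 41
f 40 41 37
f 41 35 42
f 41 42 37
f 42 35 43
f 42 43 37
f 43 35 44
f 43 44 37
f 44 35 45
f 44 45 37
f 45 35 46
f 45 46 37
f 46 35 47
f 46 47 37
f 47 35 36
f 47 36 37
f 48 59 53
f 48 53 49
f 48 49 55
f 48 55 58
f 48 58 59
f 49 53 57
f 53 59 52
f 59 58 50
f 58 55 54
f 55 49 56
f 51 57 52
f 51 52 50
f 51 50 54
f 51 54 56
f 51 56 57
f 52 57 53
f 50 52 59
f 54 50 58
f 56 54 55
f 57 56 49



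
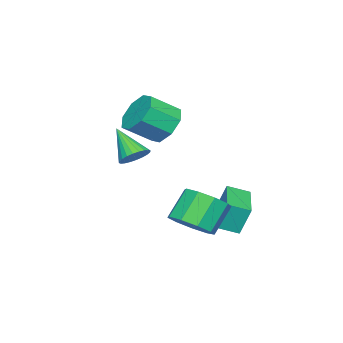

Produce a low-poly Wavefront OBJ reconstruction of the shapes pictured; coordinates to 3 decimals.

v -2.611 -0.04 -0.433
v -1.862 0.067 -1.086
v -1.019 -0.793 -0.26
v -1.769 -0.9 0.393
v -1.852 0.602 -0.539
v -1.009 -0.258 0.287
v -2.287 0.761 0.07
v -1.444 -0.099 0.896
v -2.912 0.451 0.385
v -2.069 -0.409 1.211
v -3.361 -0.147 0.22
v -2.518 -1.007 1.046
v -3.371 -0.682 -0.327
v -2.528 -1.542 0.499
v -2.936 -0.841 -0.936
v -2.093 -1.701 -0.11
v -2.311 -0.531 -1.251
v -1.468 -1.391 -0.425
v 1.434 3.149 -3.633
v 1.965 2.542 -3.093
v 1.076 2.784 -1.947
v 0.546 3.391 -2.487
v 2.202 3.16 -3.04
v 1.313 3.402 -1.894
v 2.08 3.772 -3.264
v 1.191 4.014 -2.118
v 1.655 4.093 -3.661
v 0.767 4.335 -2.515
v 1.128 3.972 -4.044
v 0.239 4.214 -2.899
v 0.744 3.466 -4.236
v -0.145 3.708 -3.09
v 0.683 2.812 -4.145
v -0.206 3.053 -2.999
v 0.973 2.315 -3.814
v 0.085 2.557 -2.669
v 1.48 2.209 -3.399
v 0.591 2.451 -2.253
v 1.479 0.844 -0.544
v 1.861 0.39 -0.809
v 1.061 -0.164 0.584
v 2.022 0.503 -0.649
v 2.1 0.667 -0.472
v 2.084 0.859 -0.307
v 1.976 1.048 -0.178
v 1.792 1.207 -0.104
v 1.56 1.31 -0.098
v 1.316 1.342 -0.159
v 1.097 1.299 -0.279
v 0.936 1.186 -0.439
v 0.858 1.022 -0.616
v 0.874 0.83 -0.781
v 0.982 0.641 -0.91
v 1.166 0.482 -0.984
v 1.397 0.379 -0.99
v 1.641 0.347 -0.929
v -1.866 2.499 -4.163
v -2.008 2.912 -2.939
v -2.288 3.3 -4.482
v -2.43 3.713 -3.258
v -0.03 3.427 -4.262
v -0.172 3.84 -3.038
v -0.452 4.228 -4.581
v -0.594 4.641 -3.357
f 2 1 5
f 2 5 3
f 3 5 6
f 3 6 4
f 5 1 7
f 5 7 6
f 6 7 8
f 6 8 4
f 7 1 9
f 7 9 8
f 8 9 10
f 8 10 4
f 9 1 11
f 9 11 10
f 10 11 12
f 10 12 4
f 11 1 13
f 11 13 12
f 12 13 14
f 12 14 4
f 13 1 15
f 13 15 14
f 14 15 16
f 14 16 4
f 15 1 17
f 15 17 16
f 16 17 18
f 16 18 4
f 17 1 2
f 17 2 18
f 18 2 3
f 18 3 4
f 20 19 23
f 20 23 21
f 21 23 24
f 21 24 22
f 23 19 25
f 23 25 24
f 24 25 26
f 24 26 22
f 25 19 27
f 25 27 26
f 26 27 28
f 26 28 22
f 27 19 29
f 27 29 28
f 28 29 30
f 28 30 22
f 29 19 31
f 29 31 30
f 30 31 32
f 30 32 22
f 31 19 33
f 31 33 32
f 32 33 34
f 32 34 22
f 33 19 35
f 33 35 34
f 34 35 36
f 34 36 22
f 35 19 37
f 35 37 36
f 36 37 38
f 36 38 22
f 37 19 20
f 37 20 38
f 38 20 21
f 38 21 22
f 40 39 42
f 40 42 41
f 42 39 43
f 42 43 41
f 43 39 44
f 43 44 41
f 44 39 45
f 44 45 41
f 45 39 46
f 45 46 41
f 46 39 47
f 46 47 41
f 47 39 48
f 47 48 41
f 48 39 49
f 48 49 41
f 49 39 50
f 49 50 41
f 50 39 51
f 50 51 41
f 51 39 52
f 51 52 41
f 52 39 53
f 52 53 41
f 53 39 54
f 53 54 41
f 54 39 55
f 54 55 41
f 55 39 56
f 55 56 41
f 56 39 40
f 56 40 41
f 58 60 57
f 61 58 57
f 57 60 59
f 59 61 57
f 58 64 60
f 62 58 61
f 62 64 58
f 60 64 59
f 63 61 59
f 59 64 63
f 63 62 61
f 64 62 63



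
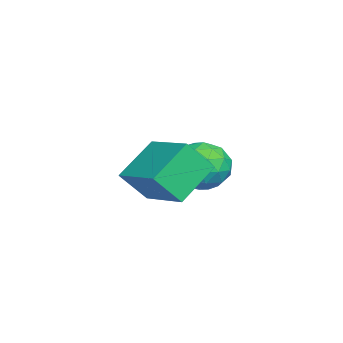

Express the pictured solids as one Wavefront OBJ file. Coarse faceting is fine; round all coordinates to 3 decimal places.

v -1.598 -2.775 2.045
v -1.328 -3.504 2.986
v -0.34 -1.75 2.477
v -0.069 -2.478 3.418
v -0.631 -3.582 1.142
v -0.36 -4.31 2.083
v 0.628 -2.556 1.574
v 0.898 -3.285 2.515
v -3.271 -1.604 1.869
v -2.512 -1.928 2.288
v -3.048 -2.552 0.732
v -2.289 -2.876 1.151
v -3.125 -3.05 1.508
v -3.263 -2.464 2.211
v -2.297 -2.016 0.809
v -2.435 -1.43 1.512
v -1.911 -2.183 1.633
v -2.422 -2.822 2.065
v -3.138 -1.658 0.955
v -3.649 -2.297 1.387
v -2.911 -1.683 2.179
v -2.649 -2.797 0.841
v -3.14 -2.899 1.051
v -2.694 -3.09 1.298
v -3.352 -1.998 2.133
v -2.907 -2.188 2.379
v -3.267 -2.847 1.921
v -2.653 -2.292 0.641
v -2.208 -2.482 0.887
v -2.866 -1.39 1.722
v -2.42 -1.581 1.969
v -2.293 -1.633 1.099
v -2.112 -2.023 2.04
v -1.98 -2.58 1.371
v -1.985 -2.075 1.17
v -2.066 -1.731 1.584
v -2.412 -2.399 2.294
v -2.281 -2.956 1.625
v -2.772 -3.058 1.835
v -2.853 -2.714 2.248
v -2.059 -2.548 1.909
v -3.279 -1.524 1.395
v -3.148 -2.081 0.726
v -2.707 -1.766 0.772
v -2.788 -1.422 1.185
v -3.58 -1.9 1.649
v -3.448 -2.457 0.98
v -3.494 -2.749 1.436
v -3.575 -2.405 1.85
v -3.501 -1.932 1.111
f 2 4 1
f 5 2 1
f 1 4 3
f 3 5 1
f 2 8 4
f 6 2 5
f 6 8 2
f 4 8 3
f 7 5 3
f 3 8 7
f 7 6 5
f 8 6 7
f 9 46 25
f 46 20 49
f 25 49 14
f 46 49 25
f 9 25 21
f 25 14 26
f 21 26 10
f 25 26 21
f 9 21 30
f 21 10 31
f 30 31 16
f 21 31 30
f 9 30 42
f 30 16 45
f 42 45 19
f 30 45 42
f 9 42 46
f 42 19 50
f 46 50 20
f 42 50 46
f 10 26 37
f 26 14 40
f 37 40 18
f 26 40 37
f 14 49 27
f 49 20 48
f 27 48 13
f 49 48 27
f 20 50 47
f 50 19 43
f 47 43 11
f 50 43 47
f 19 45 44
f 45 16 32
f 44 32 15
f 45 32 44
f 16 31 36
f 31 10 33
f 36 33 17
f 31 33 36
f 12 38 24
f 38 18 39
f 24 39 13
f 38 39 24
f 12 24 22
f 24 13 23
f 22 23 11
f 24 23 22
f 12 22 29
f 22 11 28
f 29 28 15
f 22 28 29
f 12 29 34
f 29 15 35
f 34 35 17
f 29 35 34
f 12 34 38
f 34 17 41
f 38 41 18
f 34 41 38
f 13 39 27
f 39 18 40
f 27 40 14
f 39 40 27
f 11 23 47
f 23 13 48
f 47 48 20
f 23 48 47
f 15 28 44
f 28 11 43
f 44 43 19
f 28 43 44
f 17 35 36
f 35 15 32
f 36 32 16
f 35 32 36
f 18 41 37
f 41 17 33
f 37 33 10
f 41 33 37



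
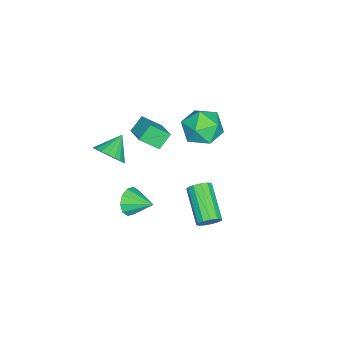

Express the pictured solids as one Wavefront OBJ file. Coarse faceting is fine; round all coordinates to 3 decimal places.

v -3.505 -0.116 -1.044
v -2.377 -0.448 -0.978
v -4.043 -1.812 -0.362
v -2.915 -2.144 -0.296
v -3.328 -1.312 0.429
v -2.995 -0.264 0.007
v -3.425 -1.996 -1.347
v -3.092 -0.948 -1.769
v -2.327 -1.61 -1.165
v -2.267 -1.187 -0.068
v -4.153 -1.073 -1.272
v -4.093 -0.65 -0.175
v 0.488 -3.571 -3.998
v 0.774 -3.903 -3.293
v 0.752 -2.289 -3.502
v 1.168 -3.858 -3.619
v 1.302 -3.704 -4.09
v 1.125 -3.499 -4.525
v 0.704 -3.321 -4.759
v 0.201 -3.239 -4.703
v -0.193 -3.284 -4.377
v -0.327 -3.438 -3.906
v -0.149 -3.644 -3.471
v 0.271 -3.821 -3.237
v -4.059 -3.541 -2.239
v -3.68 -4.472 -1.399
v -3.117 -2.741 -1.778
v -2.737 -3.671 -0.938
v -3.403 -3.909 -2.942
v -3.023 -4.839 -2.102
v -2.46 -3.108 -2.481
v -2.081 -4.039 -1.641
v 2.723 -3.754 2.165
v 3.244 -3.585 2.828
v 1.717 -3.446 2.875
v 3.226 -3.268 2.665
v 3.121 -3.034 2.415
v 2.947 -2.925 2.122
v 2.735 -2.96 1.836
v 2.521 -3.131 1.607
v 2.341 -3.411 1.475
v 2.228 -3.75 1.462
v 2.2 -4.09 1.57
v 2.263 -4.371 1.781
v 2.405 -4.546 2.058
v 2.602 -4.584 2.354
v 2.821 -4.479 2.617
v 3.022 -4.248 2.802
v 3.171 -3.932 2.877
v 3.487 1.434 -0.492
v 3.884 1.267 -0.046
v 2.409 0.279 0.898
v 2.013 0.446 0.452
v 3.745 1.571 0.055
v 2.27 0.584 0.998
v 3.524 1.832 -0.018
v 2.049 0.844 0.926
v 3.292 1.966 -0.241
v 1.817 0.978 0.702
v 3.121 1.931 -0.544
v 1.646 0.944 0.399
v 3.067 1.739 -0.83
v 1.592 0.751 0.113
v 3.146 1.449 -1.009
v 1.671 0.462 -0.066
v 3.334 1.155 -1.024
v 1.859 0.167 -0.08
v 3.57 0.949 -0.869
v 2.095 -0.038 0.074
v 3.78 0.897 -0.595
v 2.306 -0.09 0.348
v 3.898 1.016 -0.288
v 2.423 0.028 0.655
f 1 12 6
f 1 6 2
f 1 2 8
f 1 8 11
f 1 11 12
f 2 6 10
f 6 12 5
f 12 11 3
f 11 8 7
f 8 2 9
f 4 10 5
f 4 5 3
f 4 3 7
f 4 7 9
f 4 9 10
f 5 10 6
f 3 5 12
f 7 3 11
f 9 7 8
f 10 9 2
f 14 13 16
f 14 16 15
f 16 13 17
f 16 17 15
f 17 13 18
f 17 18 15
f 18 13 19
f 18 19 15
f 19 13 20
f 19 20 15
f 20 13 21
f 20 21 15
f 21 13 22
f 21 22 15
f 22 13 23
f 22 23 15
f 23 13 24
f 23 24 15
f 24 13 14
f 24 14 15
f 26 28 25
f 29 26 25
f 25 28 27
f 27 29 25
f 26 32 28
f 30 26 29
f 30 32 26
f 28 32 27
f 31 29 27
f 27 32 31
f 31 30 29
f 32 30 31
f 34 33 36
f 34 36 35
f 36 33 37
f 36 37 35
f 37 33 38
f 37 38 35
f 38 33 39
f 38 39 35
f 39 33 40
f 39 40 35
f 40 33 41
f 40 41 35
f 41 33 42
f 41 42 35
f 42 33 43
f 42 43 35
f 43 33 44
f 43 44 35
f 44 33 45
f 44 45 35
f 45 33 46
f 45 46 35
f 46 33 47
f 46 47 35
f 47 33 48
f 47 48 35
f 48 33 49
f 48 49 35
f 49 33 34
f 49 34 35
f 51 50 54
f 51 54 52
f 52 54 55
f 52 55 53
f 54 50 56
f 54 56 55
f 55 56 57
f 55 57 53
f 56 50 58
f 56 58 57
f 57 58 59
f 57 59 53
f 58 50 60
f 58 60 59
f 59 60 61
f 59 61 53
f 60 50 62
f 60 62 61
f 61 62 63
f 61 63 53
f 62 50 64
f 62 64 63
f 63 64 65
f 63 65 53
f 64 50 66
f 64 66 65
f 65 66 67
f 65 67 53
f 66 50 68
f 66 68 67
f 67 68 69
f 67 69 53
f 68 50 70
f 68 70 69
f 69 70 71
f 69 71 53
f 70 50 72
f 70 72 71
f 71 72 73
f 71 73 53
f 72 50 51
f 72 51 73
f 73 51 52
f 73 52 53



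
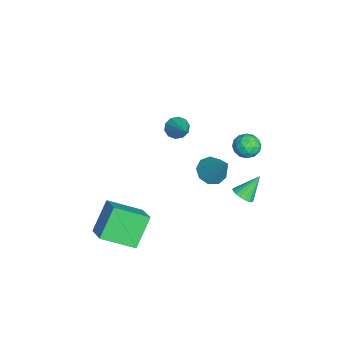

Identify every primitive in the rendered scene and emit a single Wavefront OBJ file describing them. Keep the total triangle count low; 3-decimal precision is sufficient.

v 3.451 1.515 1.967
v 4.051 1.868 1.397
v 4.549 2.305 3.613
v 3.599 2.273 1.505
v 3.078 2.323 1.829
v 2.731 1.995 2.217
v 2.721 1.442 2.489
v 3.053 0.924 2.517
v 3.57 0.682 2.287
v 4.032 0.83 1.908
v 4.222 1.299 1.557
v 2.343 3.259 -1.335
v 2.894 3.081 -0.96
v 1.837 4.201 -0.145
v 2.993 3.328 -1.113
v 2.963 3.561 -1.311
v 2.81 3.735 -1.513
v 2.565 3.815 -1.68
v 2.276 3.784 -1.779
v 2 3.65 -1.79
v 1.792 3.438 -1.711
v 1.693 3.191 -1.558
v 1.723 2.958 -1.36
v 1.875 2.784 -1.158
v 2.121 2.704 -0.991
v 2.41 2.735 -0.892
v 2.686 2.869 -0.881
v -3.714 -0.195 -0.945
v -3.269 -0.296 -1.553
v -2.086 0.295 0.165
v -3.408 0.153 -1.547
v -3.664 0.468 -1.312
v -3.939 0.53 -0.936
v -4.128 0.315 -0.564
v -4.159 -0.095 -0.337
v -4.019 -0.544 -0.343
v -3.764 -0.859 -0.578
v -3.489 -0.921 -0.954
v -3.3 -0.706 -1.326
v 2.499 -4.942 -4.295
v 1.369 -4.157 -2.656
v 2.448 -2.972 -5.273
v 1.318 -2.187 -3.634
v 3.942 -4.513 -3.506
v 2.812 -3.728 -1.867
v 3.891 -2.543 -4.484
v 2.761 -1.758 -2.845
v -0.089 3.428 1.379
v 0.385 3.853 0.83
v 1.015 3.167 2.13
v 1.489 3.592 1.581
v 0.936 4.002 2.065
v 0.254 4.163 1.601
v 1.146 2.857 1.359
v 0.464 3.018 0.895
v 1.149 3.501 0.818
v 1.019 4.208 1.254
v 0.381 2.812 1.706
v 0.251 3.519 2.142
v 0.051 3.664 1.038
v 1.349 3.356 1.922
v 1.024 3.597 2.206
v 1.303 3.847 1.884
v -0.026 3.846 1.491
v 0.253 4.096 1.169
v 0.577 4.183 1.895
v 1.147 2.924 1.791
v 1.426 3.174 1.469
v 0.097 3.173 1.076
v 0.376 3.423 0.754
v 0.823 2.837 1.065
v 0.779 3.706 0.708
v 1.428 3.553 1.15
v 1.226 3.121 1.02
v 0.825 3.215 0.747
v 0.703 4.122 0.965
v 1.351 3.969 1.407
v 1.026 4.209 1.691
v 0.625 4.304 1.418
v 1.151 3.915 0.958
v 0.049 3.051 1.553
v 0.697 2.898 1.995
v 0.775 2.716 1.542
v 0.374 2.811 1.269
v -0.028 3.467 1.81
v 0.621 3.314 2.252
v 0.575 3.805 2.213
v 0.174 3.899 1.94
v 0.249 3.105 2.002
f 2 1 4
f 2 4 3
f 4 1 5
f 4 5 3
f 5 1 6
f 5 6 3
f 6 1 7
f 6 7 3
f 7 1 8
f 7 8 3
f 8 1 9
f 8 9 3
f 9 1 10
f 9 10 3
f 10 1 11
f 10 11 3
f 11 1 2
f 11 2 3
f 13 12 15
f 13 15 14
f 15 12 16
f 15 16 14
f 16 12 17
f 16 17 14
f 17 12 18
f 17 18 14
f 18 12 19
f 18 19 14
f 19 12 20
f 19 20 14
f 20 12 21
f 20 21 14
f 21 12 22
f 21 22 14
f 22 12 23
f 22 23 14
f 23 12 24
f 23 24 14
f 24 12 25
f 24 25 14
f 25 12 26
f 25 26 14
f 26 12 27
f 26 27 14
f 27 12 13
f 27 13 14
f 29 28 31
f 29 31 30
f 31 28 32
f 31 32 30
f 32 28 33
f 32 33 30
f 33 28 34
f 33 34 30
f 34 28 35
f 34 35 30
f 35 28 36
f 35 36 30
f 36 28 37
f 36 37 30
f 37 28 38
f 37 38 30
f 38 28 39
f 38 39 30
f 39 28 29
f 39 29 30
f 41 43 40
f 44 41 40
f 40 43 42
f 42 44 40
f 41 47 43
f 45 41 44
f 45 47 41
f 43 47 42
f 46 44 42
f 42 47 46
f 46 45 44
f 47 45 46
f 48 85 64
f 85 59 88
f 64 88 53
f 85 88 64
f 48 64 60
f 64 53 65
f 60 65 49
f 64 65 60
f 48 60 69
f 60 49 70
f 69 70 55
f 60 70 69
f 48 69 81
f 69 55 84
f 81 84 58
f 69 84 81
f 48 81 85
f 81 58 89
f 85 89 59
f 81 89 85
f 49 65 76
f 65 53 79
f 76 79 57
f 65 79 76
f 53 88 66
f 88 59 87
f 66 87 52
f 88 87 66
f 59 89 86
f 89 58 82
f 86 82 50
f 89 82 86
f 58 84 83
f 84 55 71
f 83 71 54
f 84 71 83
f 55 70 75
f 70 49 72
f 75 72 56
f 70 72 75
f 51 77 63
f 77 57 78
f 63 78 52
f 77 78 63
f 51 63 61
f 63 52 62
f 61 62 50
f 63 62 61
f 51 61 68
f 61 50 67
f 68 67 54
f 61 67 68
f 51 68 73
f 68 54 74
f 73 74 56
f 68 74 73
f 51 73 77
f 73 56 80
f 77 80 57
f 73 80 77
f 52 78 66
f 78 57 79
f 66 79 53
f 78 79 66
f 50 62 86
f 62 52 87
f 86 87 59
f 62 87 86
f 54 67 83
f 67 50 82
f 83 82 58
f 67 82 83
f 56 74 75
f 74 54 71
f 75 71 55
f 74 71 75
f 57 80 76
f 80 56 72
f 76 72 49
f 80 72 76



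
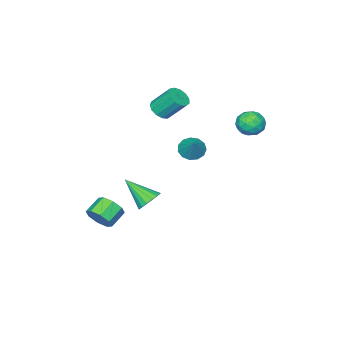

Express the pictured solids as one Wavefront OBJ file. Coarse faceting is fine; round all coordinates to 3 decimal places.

v -1.239 0.914 1.335
v -0.495 0.818 0.915
v -0.481 1.766 2.485
v -0.696 1.225 0.746
v -1.069 1.533 0.763
v -1.497 1.645 0.963
v -1.842 1.524 1.28
v -1.996 1.21 1.615
v -1.91 0.801 1.861
v -1.611 0.429 1.94
v -1.194 0.21 1.827
v -0.791 0.214 1.558
v -0.53 0.441 1.218
v 3.465 -2.232 -4.049
v 3.815 -1.717 -3.318
v 2.664 -1.813 -2.7
v 2.315 -2.328 -3.431
v 3.503 -1.297 -3.835
v 2.352 -1.393 -3.216
v 3.169 -1.425 -4.476
v 2.018 -1.521 -3.858
v 3.008 -2.026 -4.868
v 1.858 -2.122 -4.25
v 3.116 -2.747 -4.78
v 1.965 -2.843 -4.162
v 3.428 -3.167 -4.264
v 2.277 -3.263 -3.645
v 3.762 -3.039 -3.622
v 2.611 -3.135 -3.004
v 3.922 -2.438 -3.23
v 2.772 -2.534 -2.612
v -1.856 -2.288 3.174
v -1.085 -2.285 3.454
v -1.573 -1.209 4.786
v -2.344 -1.212 4.506
v -1.118 -1.932 3.157
v -1.605 -0.856 4.489
v -1.384 -1.692 2.866
v -1.872 -0.617 4.198
v -1.801 -1.641 2.672
v -2.289 -0.566 4.004
v -2.235 -1.796 2.638
v -2.723 -0.721 3.97
v -2.549 -2.107 2.774
v -3.036 -1.031 4.106
v -2.643 -2.475 3.037
v -3.13 -1.399 4.369
v -2.487 -2.784 3.343
v -2.974 -1.708 4.675
v -2.131 -2.935 3.596
v -2.618 -1.86 4.928
v -1.688 -2.881 3.714
v -2.175 -1.805 5.047
v -1.298 -2.638 3.661
v -1.785 -1.563 4.993
v -3.777 4.421 3.756
v -3.03 4.147 4.307
v -3.79 3.013 3.073
v -3.043 2.739 3.624
v -3.912 2.885 4.024
v -3.904 3.755 4.446
v -2.916 3.405 2.934
v -2.908 4.275 3.356
v -2.499 3.519 3.799
v -3.114 3.198 4.473
v -3.706 3.962 2.907
v -4.321 3.641 3.581
v -3.403 4.408 4.092
v -3.417 2.752 3.288
v -3.928 2.838 3.523
v -3.489 2.677 3.847
v -3.916 4.177 4.173
v -3.477 4.016 4.497
v -3.995 3.274 4.331
v -3.343 3.144 2.883
v -2.904 2.983 3.207
v -3.331 4.483 3.533
v -2.892 4.322 3.857
v -2.825 3.886 3.049
v -2.651 3.877 4.117
v -2.659 3.05 3.715
v -2.584 3.441 3.31
v -2.579 3.953 3.558
v -3.013 3.688 4.513
v -3.02 2.861 4.111
v -3.531 2.947 4.346
v -3.526 3.458 4.594
v -2.7 3.319 4.214
v -3.8 4.299 3.269
v -3.807 3.472 2.867
v -3.294 3.702 2.786
v -3.289 4.213 3.034
v -4.161 4.11 3.665
v -4.169 3.283 3.263
v -4.241 3.207 3.822
v -4.236 3.719 4.07
v -4.12 3.841 3.166
v 1.836 0.43 -2.057
v 2.443 0.126 -2.617
v 2.224 -1.25 -0.723
v 2.66 0.38 -2.361
v 2.689 0.645 -2.035
v 2.522 0.861 -1.714
v 2.199 0.978 -1.471
v 1.792 0.97 -1.363
v 1.395 0.838 -1.414
v 1.099 0.613 -1.612
v 0.972 0.346 -1.912
v 1.043 0.098 -2.245
v 1.296 -0.074 -2.535
v 1.672 -0.13 -2.715
v 2.086 -0.058 -2.745
f 2 1 4
f 2 4 3
f 4 1 5
f 4 5 3
f 5 1 6
f 5 6 3
f 6 1 7
f 6 7 3
f 7 1 8
f 7 8 3
f 8 1 9
f 8 9 3
f 9 1 10
f 9 10 3
f 10 1 11
f 10 11 3
f 11 1 12
f 11 12 3
f 12 1 13
f 12 13 3
f 13 1 2
f 13 2 3
f 15 14 18
f 15 18 16
f 16 18 19
f 16 19 17
f 18 14 20
f 18 20 19
f 19 20 21
f 19 21 17
f 20 14 22
f 20 22 21
f 21 22 23
f 21 23 17
f 22 14 24
f 22 24 23
f 23 24 25
f 23 25 17
f 24 14 26
f 24 26 25
f 25 26 27
f 25 27 17
f 26 14 28
f 26 28 27
f 27 28 29
f 27 29 17
f 28 14 30
f 28 30 29
f 29 30 31
f 29 31 17
f 30 14 15
f 30 15 31
f 31 15 16
f 31 16 17
f 33 32 36
f 33 36 34
f 34 36 37
f 34 37 35
f 36 32 38
f 36 38 37
f 37 38 39
f 37 39 35
f 38 32 40
f 38 40 39
f 39 40 41
f 39 41 35
f 40 32 42
f 40 42 41
f 41 42 43
f 41 43 35
f 42 32 44
f 42 44 43
f 43 44 45
f 43 45 35
f 44 32 46
f 44 46 45
f 45 46 47
f 45 47 35
f 46 32 48
f 46 48 47
f 47 48 49
f 47 49 35
f 48 32 50
f 48 50 49
f 49 50 51
f 49 51 35
f 50 32 52
f 50 52 51
f 51 52 53
f 51 53 35
f 52 32 54
f 52 54 53
f 53 54 55
f 53 55 35
f 54 32 33
f 54 33 55
f 55 33 34
f 55 34 35
f 56 93 72
f 93 67 96
f 72 96 61
f 93 96 72
f 56 72 68
f 72 61 73
f 68 73 57
f 72 73 68
f 56 68 77
f 68 57 78
f 77 78 63
f 68 78 77
f 56 77 89
f 77 63 92
f 89 92 66
f 77 92 89
f 56 89 93
f 89 66 97
f 93 97 67
f 89 97 93
f 57 73 84
f 73 61 87
f 84 87 65
f 73 87 84
f 61 96 74
f 96 67 95
f 74 95 60
f 96 95 74
f 67 97 94
f 97 66 90
f 94 90 58
f 97 90 94
f 66 92 91
f 92 63 79
f 91 79 62
f 92 79 91
f 63 78 83
f 78 57 80
f 83 80 64
f 78 80 83
f 59 85 71
f 85 65 86
f 71 86 60
f 85 86 71
f 59 71 69
f 71 60 70
f 69 70 58
f 71 70 69
f 59 69 76
f 69 58 75
f 76 75 62
f 69 75 76
f 59 76 81
f 76 62 82
f 81 82 64
f 76 82 81
f 59 81 85
f 81 64 88
f 85 88 65
f 81 88 85
f 60 86 74
f 86 65 87
f 74 87 61
f 86 87 74
f 58 70 94
f 70 60 95
f 94 95 67
f 70 95 94
f 62 75 91
f 75 58 90
f 91 90 66
f 75 90 91
f 64 82 83
f 82 62 79
f 83 79 63
f 82 79 83
f 65 88 84
f 88 64 80
f 84 80 57
f 88 80 84
f 99 98 101
f 99 101 100
f 101 98 102
f 101 102 100
f 102 98 103
f 102 103 100
f 103 98 104
f 103 104 100
f 104 98 105
f 104 105 100
f 105 98 106
f 105 106 100
f 106 98 107
f 106 107 100
f 107 98 108
f 107 108 100
f 108 98 109
f 108 109 100
f 109 98 110
f 109 110 100
f 110 98 111
f 110 111 100
f 111 98 112
f 111 112 100
f 112 98 99
f 112 99 100



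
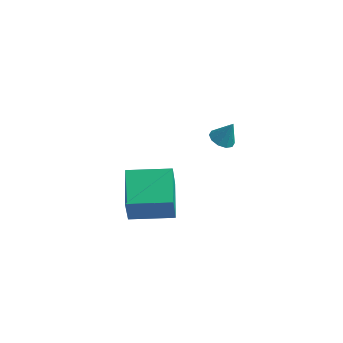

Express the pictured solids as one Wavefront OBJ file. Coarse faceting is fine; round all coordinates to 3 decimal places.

v 0.643 -0.008 3.14
v 0.948 0.45 2.901
v 1.057 0.228 4.12
v 0.618 0.578 3.01
v 0.297 0.482 3.169
v 0.108 0.199 3.317
v 0.123 -0.163 3.397
v 0.337 -0.465 3.379
v 0.668 -0.593 3.27
v 0.989 -0.497 3.111
v 1.177 -0.214 2.963
v 1.162 0.148 2.883
v -3.234 -1.149 -3.106
v -3.183 -1.593 -1.455
v -3.899 0.605 -2.614
v -3.848 0.162 -0.963
v -1.272 -0.442 -2.977
v -1.221 -0.885 -1.326
v -1.937 1.313 -2.485
v -1.886 0.869 -0.834
f 2 1 4
f 2 4 3
f 4 1 5
f 4 5 3
f 5 1 6
f 5 6 3
f 6 1 7
f 6 7 3
f 7 1 8
f 7 8 3
f 8 1 9
f 8 9 3
f 9 1 10
f 9 10 3
f 10 1 11
f 10 11 3
f 11 1 12
f 11 12 3
f 12 1 2
f 12 2 3
f 14 16 13
f 17 14 13
f 13 16 15
f 15 17 13
f 14 20 16
f 18 14 17
f 18 20 14
f 16 20 15
f 19 17 15
f 15 20 19
f 19 18 17
f 20 18 19



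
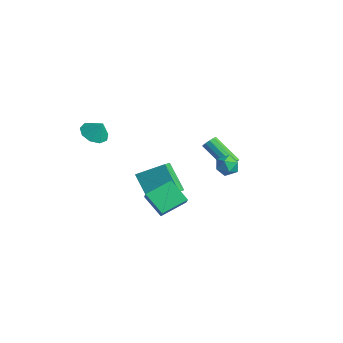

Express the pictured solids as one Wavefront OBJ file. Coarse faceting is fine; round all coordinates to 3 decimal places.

v -0.593 -0.564 -2.584
v -1.914 -0.74 -0.974
v 0.283 0.877 -1.708
v -1.037 0.701 -0.098
v 0.117 -1.301 -2.082
v -1.203 -1.477 -0.472
v 0.994 0.14 -1.206
v -0.327 -0.036 0.404
v 2.7 -3.048 0.355
v 2.751 -1.481 0.986
v 3.882 -2.678 -0.658
v 3.933 -1.111 -0.027
v 3.387 -3.349 1.047
v 3.438 -1.782 1.678
v 4.569 -2.979 0.034
v 4.62 -1.412 0.665
v -4.139 -2.53 1.79
v -3.485 -3.155 1.619
v -3.601 -2.23 2.75
v -3.329 -2.603 1.359
v -3.552 -2.017 1.301
v -4.049 -1.671 1.472
v -4.588 -1.727 1.791
v -4.917 -2.158 2.11
v -4.882 -2.764 2.28
v -4.499 -3.259 2.22
v -3.947 -3.414 1.959
v 1.813 2.64 1.128
v 2.24 2.72 0.482
v 2.76 2.02 1.678
v 3.187 2.1 1.032
v 3.022 2.722 1.469
v 2.437 3.106 1.129
v 2.563 1.634 1.031
v 1.978 2.018 0.691
v 2.704 2.099 0.422
v 2.987 2.771 0.693
v 2.013 1.969 1.467
v 2.296 2.641 1.738
v 0.248 4.126 -0.563
v 0.606 3.929 -0.241
v -0.931 3.277 1.065
v -1.288 3.474 0.743
v 0.551 4.233 -0.154
v -0.986 3.581 1.153
v 0.38 4.497 -0.223
v -1.157 3.845 1.083
v 0.159 4.619 -0.422
v -1.378 3.967 0.884
v -0.028 4.552 -0.675
v -1.564 3.9 0.631
v -0.109 4.323 -0.885
v -1.646 3.671 0.421
v -0.054 4.019 -0.973
v -1.591 3.367 0.334
v 0.117 3.755 -0.903
v -1.42 3.103 0.403
v 0.338 3.633 -0.704
v -1.199 2.981 0.602
v 0.524 3.7 -0.451
v -1.012 3.048 0.855
f 2 4 1
f 5 2 1
f 1 4 3
f 3 5 1
f 2 8 4
f 6 2 5
f 6 8 2
f 4 8 3
f 7 5 3
f 3 8 7
f 7 6 5
f 8 6 7
f 10 12 9
f 13 10 9
f 9 12 11
f 11 13 9
f 10 16 12
f 14 10 13
f 14 16 10
f 12 16 11
f 15 13 11
f 11 16 15
f 15 14 13
f 16 14 15
f 18 17 20
f 18 20 19
f 20 17 21
f 20 21 19
f 21 17 22
f 21 22 19
f 22 17 23
f 22 23 19
f 23 17 24
f 23 24 19
f 24 17 25
f 24 25 19
f 25 17 26
f 25 26 19
f 26 17 27
f 26 27 19
f 27 17 18
f 27 18 19
f 28 39 33
f 28 33 29
f 28 29 35
f 28 35 38
f 28 38 39
f 29 33 37
f 33 39 32
f 39 38 30
f 38 35 34
f 35 29 36
f 31 37 32
f 31 32 30
f 31 30 34
f 31 34 36
f 31 36 37
f 32 37 33
f 30 32 39
f 34 30 38
f 36 34 35
f 37 36 29
f 41 40 44
f 41 44 42
f 42 44 45
f 42 45 43
f 44 40 46
f 44 46 45
f 45 46 47
f 45 47 43
f 46 40 48
f 46 48 47
f 47 48 49
f 47 49 43
f 48 40 50
f 48 50 49
f 49 50 51
f 49 51 43
f 50 40 52
f 50 52 51
f 51 52 53
f 51 53 43
f 52 40 54
f 52 54 53
f 53 54 55
f 53 55 43
f 54 40 56
f 54 56 55
f 55 56 57
f 55 57 43
f 56 40 58
f 56 58 57
f 57 58 59
f 57 59 43
f 58 40 60
f 58 60 59
f 59 60 61
f 59 61 43
f 60 40 41
f 60 41 61
f 61 41 42
f 61 42 43

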